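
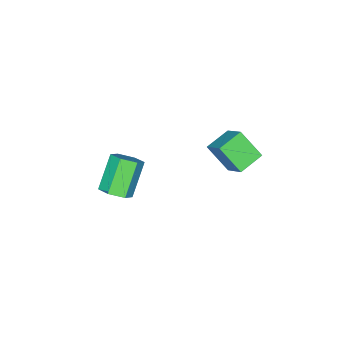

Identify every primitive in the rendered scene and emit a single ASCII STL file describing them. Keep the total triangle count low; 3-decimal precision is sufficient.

solid 
facet normal -0.954 0.131 0.269
outer loop
vertex 0.634 2.803 4.082
vertex 1.085 3.92 5.135
vertex 0.467 3.957 2.929
endloop
endfacet
facet normal -0.282 -0.698 -0.658
outer loop
vertex 1.755 3.78 2.565
vertex 0.634 2.803 4.082
vertex 0.467 3.957 2.929
endloop
endfacet
facet normal -0.954 0.131 0.269
outer loop
vertex 0.467 3.957 2.929
vertex 1.085 3.92 5.135
vertex 0.918 5.074 3.982
endloop
endfacet
facet normal -0.102 0.704 -0.703
outer loop
vertex 0.918 5.074 3.982
vertex 1.755 3.78 2.565
vertex 0.467 3.957 2.929
endloop
endfacet
facet normal 0.102 -0.704 0.703
outer loop
vertex 0.634 2.803 4.082
vertex 2.373 3.743 4.771
vertex 1.085 3.92 5.135
endloop
endfacet
facet normal -0.282 -0.698 -0.658
outer loop
vertex 1.922 2.626 3.718
vertex 0.634 2.803 4.082
vertex 1.755 3.78 2.565
endloop
endfacet
facet normal 0.102 -0.704 0.703
outer loop
vertex 1.922 2.626 3.718
vertex 2.373 3.743 4.771
vertex 0.634 2.803 4.082
endloop
endfacet
facet normal 0.282 0.698 0.658
outer loop
vertex 1.085 3.92 5.135
vertex 2.373 3.743 4.771
vertex 0.918 5.074 3.982
endloop
endfacet
facet normal -0.102 0.704 -0.703
outer loop
vertex 2.206 4.897 3.618
vertex 1.755 3.78 2.565
vertex 0.918 5.074 3.982
endloop
endfacet
facet normal 0.282 0.698 0.658
outer loop
vertex 0.918 5.074 3.982
vertex 2.373 3.743 4.771
vertex 2.206 4.897 3.618
endloop
endfacet
facet normal 0.954 -0.131 -0.269
outer loop
vertex 2.206 4.897 3.618
vertex 1.922 2.626 3.718
vertex 1.755 3.78 2.565
endloop
endfacet
facet normal 0.954 -0.131 -0.269
outer loop
vertex 2.373 3.743 4.771
vertex 1.922 2.626 3.718
vertex 2.206 4.897 3.618
endloop
endfacet
facet normal 0.642 0.182 -0.745
outer loop
vertex 4.111 -2.31 -1.518
vertex 3.631 -1.642 -1.768
vertex 4.262 -1.527 -1.196
endloop
endfacet
facet normal 0.747 -0.371 0.552
outer loop
vertex 4.111 -2.31 -1.518
vertex 4.262 -1.527 -1.196
vertex 2.79 -2.686 0.018
endloop
endfacet
facet normal 0.747 -0.371 0.552
outer loop
vertex 2.79 -2.686 0.018
vertex 4.262 -1.527 -1.196
vertex 2.941 -1.903 0.34
endloop
endfacet
facet normal -0.641 -0.183 0.745
outer loop
vertex 2.79 -2.686 0.018
vertex 2.941 -1.903 0.34
vertex 2.309 -2.018 -0.232
endloop
endfacet
facet normal 0.642 0.182 -0.745
outer loop
vertex 4.262 -1.527 -1.196
vertex 3.631 -1.642 -1.768
vertex 3.782 -0.859 -1.446
endloop
endfacet
facet normal 0.526 0.603 0.600
outer loop
vertex 4.262 -1.527 -1.196
vertex 3.782 -0.859 -1.446
vertex 2.941 -1.903 0.34
endloop
endfacet
facet normal 0.526 0.603 0.600
outer loop
vertex 2.941 -1.903 0.34
vertex 3.782 -0.859 -1.446
vertex 2.461 -1.235 0.089
endloop
endfacet
facet normal -0.642 -0.181 0.745
outer loop
vertex 2.941 -1.903 0.34
vertex 2.461 -1.235 0.089
vertex 2.309 -2.018 -0.232
endloop
endfacet
facet normal 0.641 0.183 -0.745
outer loop
vertex 3.782 -0.859 -1.446
vertex 3.631 -1.642 -1.768
vertex 3.15 -0.974 -2.018
endloop
endfacet
facet normal -0.221 0.974 0.048
outer loop
vertex 3.782 -0.859 -1.446
vertex 3.15 -0.974 -2.018
vertex 2.461 -1.235 0.089
endloop
endfacet
facet normal -0.221 0.974 0.048
outer loop
vertex 2.461 -1.235 0.089
vertex 3.15 -0.974 -2.018
vertex 1.829 -1.35 -0.482
endloop
endfacet
facet normal -0.641 -0.181 0.746
outer loop
vertex 2.461 -1.235 0.089
vertex 1.829 -1.35 -0.482
vertex 2.309 -2.018 -0.232
endloop
endfacet
facet normal 0.641 0.183 -0.745
outer loop
vertex 3.15 -0.974 -2.018
vertex 3.631 -1.642 -1.768
vertex 2.999 -1.757 -2.34
endloop
endfacet
facet normal -0.747 0.371 -0.552
outer loop
vertex 3.15 -0.974 -2.018
vertex 2.999 -1.757 -2.34
vertex 1.829 -1.35 -0.482
endloop
endfacet
facet normal -0.747 0.371 -0.552
outer loop
vertex 1.829 -1.35 -0.482
vertex 2.999 -1.757 -2.34
vertex 1.678 -2.133 -0.804
endloop
endfacet
facet normal -0.642 -0.182 0.745
outer loop
vertex 1.829 -1.35 -0.482
vertex 1.678 -2.133 -0.804
vertex 2.309 -2.018 -0.232
endloop
endfacet
facet normal 0.642 0.181 -0.745
outer loop
vertex 2.999 -1.757 -2.34
vertex 3.631 -1.642 -1.768
vertex 3.479 -2.425 -2.089
endloop
endfacet
facet normal -0.526 -0.603 -0.600
outer loop
vertex 2.999 -1.757 -2.34
vertex 3.479 -2.425 -2.089
vertex 1.678 -2.133 -0.804
endloop
endfacet
facet normal -0.526 -0.603 -0.600
outer loop
vertex 1.678 -2.133 -0.804
vertex 3.479 -2.425 -2.089
vertex 2.158 -2.801 -0.554
endloop
endfacet
facet normal -0.642 -0.182 0.745
outer loop
vertex 1.678 -2.133 -0.804
vertex 2.158 -2.801 -0.554
vertex 2.309 -2.018 -0.232
endloop
endfacet
facet normal 0.641 0.181 -0.746
outer loop
vertex 3.479 -2.425 -2.089
vertex 3.631 -1.642 -1.768
vertex 4.111 -2.31 -1.518
endloop
endfacet
facet normal 0.221 -0.974 -0.048
outer loop
vertex 3.479 -2.425 -2.089
vertex 4.111 -2.31 -1.518
vertex 2.158 -2.801 -0.554
endloop
endfacet
facet normal 0.221 -0.974 -0.048
outer loop
vertex 2.158 -2.801 -0.554
vertex 4.111 -2.31 -1.518
vertex 2.79 -2.686 0.018
endloop
endfacet
facet normal -0.641 -0.183 0.745
outer loop
vertex 2.158 -2.801 -0.554
vertex 2.79 -2.686 0.018
vertex 2.309 -2.018 -0.232
endloop
endfacet

endsolid


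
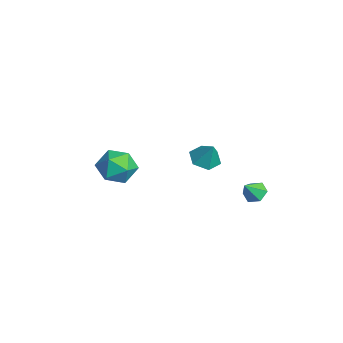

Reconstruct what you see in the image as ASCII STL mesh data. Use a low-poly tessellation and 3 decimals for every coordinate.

solid 
facet normal -0.435 -0.204 -0.877
outer loop
vertex -3.194 1.005 0.742
vertex -3.622 1.702 0.792
vertex -2.887 1.698 0.428
endloop
endfacet
facet normal 0.927 -0.329 0.180
outer loop
vertex -3.194 1.005 0.742
vertex -2.887 1.698 0.428
vertex -3.078 1.958 1.888
endloop
endfacet
facet normal -0.435 -0.204 -0.877
outer loop
vertex -2.887 1.698 0.428
vertex -3.622 1.702 0.792
vertex -3.315 2.395 0.478
endloop
endfacet
facet normal 0.853 0.522 0.019
outer loop
vertex -2.887 1.698 0.428
vertex -3.315 2.395 0.478
vertex -3.078 1.958 1.888
endloop
endfacet
facet normal -0.436 -0.204 -0.877
outer loop
vertex -3.315 2.395 0.478
vertex -3.622 1.702 0.792
vertex -4.05 2.4 0.842
endloop
endfacet
facet normal 0.141 0.952 0.271
outer loop
vertex -3.315 2.395 0.478
vertex -4.05 2.4 0.842
vertex -3.078 1.958 1.888
endloop
endfacet
facet normal -0.436 -0.204 -0.877
outer loop
vertex -4.05 2.4 0.842
vertex -3.622 1.702 0.792
vertex -4.357 1.707 1.156
endloop
endfacet
facet normal -0.497 0.531 0.686
outer loop
vertex -4.05 2.4 0.842
vertex -4.357 1.707 1.156
vertex -3.078 1.958 1.888
endloop
endfacet
facet normal -0.436 -0.204 -0.877
outer loop
vertex -4.357 1.707 1.156
vertex -3.622 1.702 0.792
vertex -3.929 1.009 1.106
endloop
endfacet
facet normal -0.423 -0.320 0.848
outer loop
vertex -4.357 1.707 1.156
vertex -3.929 1.009 1.106
vertex -3.078 1.958 1.888
endloop
endfacet
facet normal -0.435 -0.204 -0.877
outer loop
vertex -3.929 1.009 1.106
vertex -3.622 1.702 0.792
vertex -3.194 1.005 0.742
endloop
endfacet
facet normal 0.290 -0.750 0.594
outer loop
vertex -3.929 1.009 1.106
vertex -3.194 1.005 0.742
vertex -3.078 1.958 1.888
endloop
endfacet
facet normal -0.870 0.309 -0.383
outer loop
vertex -2.074 -2.464 1.375
vertex -2.576 -3.221 1.905
vertex -2.435 -2.277 2.345
endloop
endfacet
facet normal -0.413 0.853 -0.318
outer loop
vertex -2.074 -2.464 1.375
vertex -2.435 -2.277 2.345
vertex -1.486 -1.924 2.06
endloop
endfacet
facet normal 0.173 0.696 -0.697
outer loop
vertex -2.074 -2.464 1.375
vertex -1.486 -1.924 2.06
vertex -1.041 -2.651 1.444
endloop
endfacet
facet normal 0.076 0.055 -0.996
outer loop
vertex -2.074 -2.464 1.375
vertex -1.041 -2.651 1.444
vertex -1.715 -3.452 1.348
endloop
endfacet
facet normal -0.568 -0.185 -0.802
outer loop
vertex -2.074 -2.464 1.375
vertex -1.715 -3.452 1.348
vertex -2.576 -3.221 1.905
endloop
endfacet
facet normal -0.225 0.902 0.369
outer loop
vertex -1.486 -1.924 2.06
vertex -2.435 -2.277 2.345
vertex -1.625 -2.348 3.012
endloop
endfacet
facet normal -0.965 0.022 0.263
outer loop
vertex -2.435 -2.277 2.345
vertex -2.576 -3.221 1.905
vertex -2.299 -3.149 2.916
endloop
endfacet
facet normal -0.476 -0.775 -0.415
outer loop
vertex -2.576 -3.221 1.905
vertex -1.715 -3.452 1.348
vertex -1.854 -3.876 2.3
endloop
endfacet
facet normal 0.565 -0.388 -0.728
outer loop
vertex -1.715 -3.452 1.348
vertex -1.041 -2.651 1.444
vertex -0.905 -3.523 2.015
endloop
endfacet
facet normal 0.721 0.648 -0.244
outer loop
vertex -1.041 -2.651 1.444
vertex -1.486 -1.924 2.06
vertex -0.764 -2.579 2.455
endloop
endfacet
facet normal -0.076 -0.055 0.996
outer loop
vertex -1.266 -3.336 2.985
vertex -1.625 -2.348 3.012
vertex -2.299 -3.149 2.916
endloop
endfacet
facet normal -0.173 -0.696 0.697
outer loop
vertex -1.266 -3.336 2.985
vertex -2.299 -3.149 2.916
vertex -1.854 -3.876 2.3
endloop
endfacet
facet normal 0.413 -0.853 0.318
outer loop
vertex -1.266 -3.336 2.985
vertex -1.854 -3.876 2.3
vertex -0.905 -3.523 2.015
endloop
endfacet
facet normal 0.870 -0.309 0.383
outer loop
vertex -1.266 -3.336 2.985
vertex -0.905 -3.523 2.015
vertex -0.764 -2.579 2.455
endloop
endfacet
facet normal 0.568 0.185 0.802
outer loop
vertex -1.266 -3.336 2.985
vertex -0.764 -2.579 2.455
vertex -1.625 -2.348 3.012
endloop
endfacet
facet normal -0.565 0.388 0.728
outer loop
vertex -2.299 -3.149 2.916
vertex -1.625 -2.348 3.012
vertex -2.435 -2.277 2.345
endloop
endfacet
facet normal -0.721 -0.648 0.244
outer loop
vertex -1.854 -3.876 2.3
vertex -2.299 -3.149 2.916
vertex -2.576 -3.221 1.905
endloop
endfacet
facet normal 0.225 -0.902 -0.369
outer loop
vertex -0.905 -3.523 2.015
vertex -1.854 -3.876 2.3
vertex -1.715 -3.452 1.348
endloop
endfacet
facet normal 0.965 -0.022 -0.263
outer loop
vertex -0.764 -2.579 2.455
vertex -0.905 -3.523 2.015
vertex -1.041 -2.651 1.444
endloop
endfacet
facet normal 0.476 0.775 0.415
outer loop
vertex -1.625 -2.348 3.012
vertex -0.764 -2.579 2.455
vertex -1.486 -1.924 2.06
endloop
endfacet
facet normal -0.326 0.578 -0.748
outer loop
vertex -0.101 3.435 -0.106
vertex -0.704 3.349 0.09
vertex -0.36 3.838 0.318
endloop
endfacet
facet normal 0.908 0.194 0.370
outer loop
vertex -0.101 3.435 -0.106
vertex -0.36 3.838 0.318
vertex -0.356 2.731 0.89
endloop
endfacet
facet normal -0.324 0.577 -0.750
outer loop
vertex -0.36 3.838 0.318
vertex -0.704 3.349 0.09
vertex -0.963 3.753 0.513
endloop
endfacet
facet normal 0.217 0.449 0.867
outer loop
vertex -0.36 3.838 0.318
vertex -0.963 3.753 0.513
vertex -0.356 2.731 0.89
endloop
endfacet
facet normal -0.324 0.577 -0.750
outer loop
vertex -0.963 3.753 0.513
vertex -0.704 3.349 0.09
vertex -1.307 3.264 0.285
endloop
endfacet
facet normal -0.541 -0.011 0.841
outer loop
vertex -0.963 3.753 0.513
vertex -1.307 3.264 0.285
vertex -0.356 2.731 0.89
endloop
endfacet
facet normal -0.324 0.578 -0.749
outer loop
vertex -1.307 3.264 0.285
vertex -0.704 3.349 0.09
vertex -1.048 2.86 -0.139
endloop
endfacet
facet normal -0.610 -0.726 0.319
outer loop
vertex -1.307 3.264 0.285
vertex -1.048 2.86 -0.139
vertex -0.356 2.731 0.89
endloop
endfacet
facet normal -0.324 0.579 -0.748
outer loop
vertex -1.048 2.86 -0.139
vertex -0.704 3.349 0.09
vertex -0.445 2.946 -0.334
endloop
endfacet
facet normal 0.082 -0.981 -0.178
outer loop
vertex -1.048 2.86 -0.139
vertex -0.445 2.946 -0.334
vertex -0.356 2.731 0.89
endloop
endfacet
facet normal -0.326 0.578 -0.748
outer loop
vertex -0.445 2.946 -0.334
vertex -0.704 3.349 0.09
vertex -0.101 3.435 -0.106
endloop
endfacet
facet normal 0.840 -0.520 -0.152
outer loop
vertex -0.445 2.946 -0.334
vertex -0.101 3.435 -0.106
vertex -0.356 2.731 0.89
endloop
endfacet

endsolid


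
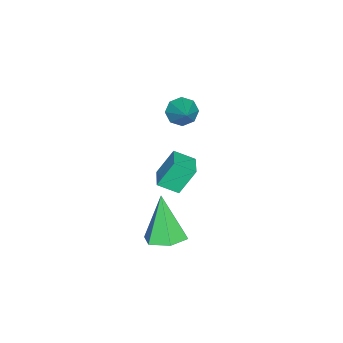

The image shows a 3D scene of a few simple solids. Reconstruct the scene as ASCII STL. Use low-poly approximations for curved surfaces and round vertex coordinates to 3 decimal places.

solid 
facet normal 0.361 0.248 -0.899
outer loop
vertex 2.314 0.671 -3.246
vertex 1.521 1.091 -3.449
vertex 2.201 1.562 -3.046
endloop
endfacet
facet normal 0.737 -0.058 0.673
outer loop
vertex 2.314 0.671 -3.246
vertex 2.201 1.562 -3.046
vertex 0.759 0.569 -1.551
endloop
endfacet
facet normal 0.361 0.248 -0.899
outer loop
vertex 2.201 1.562 -3.046
vertex 1.521 1.091 -3.449
vertex 1.408 1.982 -3.249
endloop
endfacet
facet normal 0.205 0.712 0.671
outer loop
vertex 2.201 1.562 -3.046
vertex 1.408 1.982 -3.249
vertex 0.759 0.569 -1.551
endloop
endfacet
facet normal 0.360 0.248 -0.899
outer loop
vertex 1.408 1.982 -3.249
vertex 1.521 1.091 -3.449
vertex 0.728 1.511 -3.651
endloop
endfacet
facet normal -0.659 0.682 0.316
outer loop
vertex 1.408 1.982 -3.249
vertex 0.728 1.511 -3.651
vertex 0.759 0.569 -1.551
endloop
endfacet
facet normal 0.360 0.247 -0.900
outer loop
vertex 0.728 1.511 -3.651
vertex 1.521 1.091 -3.449
vertex 0.84 0.62 -3.851
endloop
endfacet
facet normal -0.993 -0.116 -0.038
outer loop
vertex 0.728 1.511 -3.651
vertex 0.84 0.62 -3.851
vertex 0.759 0.569 -1.551
endloop
endfacet
facet normal 0.360 0.248 -0.900
outer loop
vertex 0.84 0.62 -3.851
vertex 1.521 1.091 -3.449
vertex 1.634 0.2 -3.649
endloop
endfacet
facet normal -0.460 -0.887 -0.036
outer loop
vertex 0.84 0.62 -3.851
vertex 1.634 0.2 -3.649
vertex 0.759 0.569 -1.551
endloop
endfacet
facet normal 0.361 0.248 -0.899
outer loop
vertex 1.634 0.2 -3.649
vertex 1.521 1.091 -3.449
vertex 2.314 0.671 -3.246
endloop
endfacet
facet normal 0.404 -0.857 0.319
outer loop
vertex 1.634 0.2 -3.649
vertex 2.314 0.671 -3.246
vertex 0.759 0.569 -1.551
endloop
endfacet
facet normal -0.681 -0.424 -0.597
outer loop
vertex -3.519 -0.236 -1.325
vertex -3.906 -0.414 -0.757
vertex -3.878 0.149 -1.189
endloop
endfacet
facet normal 0.572 0.690 -0.444
outer loop
vertex -3.519 -0.236 -1.325
vertex -3.878 0.149 -1.189
vertex -2.934 0.194 0.097
endloop
endfacet
facet normal -0.680 -0.425 -0.597
outer loop
vertex -3.878 0.149 -1.189
vertex -3.906 -0.414 -0.757
vertex -4.254 0.204 -0.8
endloop
endfacet
facet normal 0.062 0.995 -0.080
outer loop
vertex -3.878 0.149 -1.189
vertex -4.254 0.204 -0.8
vertex -2.934 0.194 0.097
endloop
endfacet
facet normal -0.680 -0.425 -0.597
outer loop
vertex -4.254 0.204 -0.8
vertex -3.906 -0.414 -0.757
vertex -4.426 -0.103 -0.386
endloop
endfacet
facet normal -0.317 0.820 0.476
outer loop
vertex -4.254 0.204 -0.8
vertex -4.426 -0.103 -0.386
vertex -2.934 0.194 0.097
endloop
endfacet
facet normal -0.680 -0.424 -0.598
outer loop
vertex -4.426 -0.103 -0.386
vertex -3.906 -0.414 -0.757
vertex -4.294 -0.592 -0.189
endloop
endfacet
facet normal -0.345 0.269 0.899
outer loop
vertex -4.426 -0.103 -0.386
vertex -4.294 -0.592 -0.189
vertex -2.934 0.194 0.097
endloop
endfacet
facet normal -0.680 -0.425 -0.598
outer loop
vertex -4.294 -0.592 -0.189
vertex -3.906 -0.414 -0.757
vertex -3.934 -0.976 -0.325
endloop
endfacet
facet normal -0.003 -0.337 0.942
outer loop
vertex -4.294 -0.592 -0.189
vertex -3.934 -0.976 -0.325
vertex -2.934 0.194 0.097
endloop
endfacet
facet normal -0.681 -0.425 -0.597
outer loop
vertex -3.934 -0.976 -0.325
vertex -3.906 -0.414 -0.757
vertex -3.559 -1.031 -0.714
endloop
endfacet
facet normal 0.506 -0.641 0.578
outer loop
vertex -3.934 -0.976 -0.325
vertex -3.559 -1.031 -0.714
vertex -2.934 0.194 0.097
endloop
endfacet
facet normal -0.681 -0.425 -0.597
outer loop
vertex -3.559 -1.031 -0.714
vertex -3.906 -0.414 -0.757
vertex -3.387 -0.725 -1.128
endloop
endfacet
facet normal 0.884 -0.466 0.023
outer loop
vertex -3.559 -1.031 -0.714
vertex -3.387 -0.725 -1.128
vertex -2.934 0.194 0.097
endloop
endfacet
facet normal -0.681 -0.424 -0.597
outer loop
vertex -3.387 -0.725 -1.128
vertex -3.906 -0.414 -0.757
vertex -3.519 -0.236 -1.325
endloop
endfacet
facet normal 0.912 0.085 -0.401
outer loop
vertex -3.387 -0.725 -1.128
vertex -3.519 -0.236 -1.325
vertex -2.934 0.194 0.097
endloop
endfacet
facet normal -0.334 0.390 0.858
outer loop
vertex -0.043 0.78 0.747
vertex 0.825 1.154 0.915
vertex -0.306 1.605 0.269
endloop
endfacet
facet normal -0.904 -0.390 -0.175
outer loop
vertex 0.155 1.066 -0.915
vertex -0.043 0.78 0.747
vertex -0.306 1.605 0.269
endloop
endfacet
facet normal -0.334 0.390 0.858
outer loop
vertex -0.306 1.605 0.269
vertex 0.825 1.154 0.915
vertex 0.562 1.979 0.437
endloop
endfacet
facet normal -0.266 0.834 -0.483
outer loop
vertex 0.562 1.979 0.437
vertex 0.155 1.066 -0.915
vertex -0.306 1.605 0.269
endloop
endfacet
facet normal 0.266 -0.834 0.483
outer loop
vertex -0.043 0.78 0.747
vertex 1.286 0.615 -0.269
vertex 0.825 1.154 0.915
endloop
endfacet
facet normal -0.904 -0.390 -0.175
outer loop
vertex 0.418 0.241 -0.437
vertex -0.043 0.78 0.747
vertex 0.155 1.066 -0.915
endloop
endfacet
facet normal 0.266 -0.834 0.483
outer loop
vertex 0.418 0.241 -0.437
vertex 1.286 0.615 -0.269
vertex -0.043 0.78 0.747
endloop
endfacet
facet normal 0.904 0.390 0.175
outer loop
vertex 0.825 1.154 0.915
vertex 1.286 0.615 -0.269
vertex 0.562 1.979 0.437
endloop
endfacet
facet normal -0.266 0.834 -0.483
outer loop
vertex 1.023 1.44 -0.747
vertex 0.155 1.066 -0.915
vertex 0.562 1.979 0.437
endloop
endfacet
facet normal 0.904 0.390 0.175
outer loop
vertex 0.562 1.979 0.437
vertex 1.286 0.615 -0.269
vertex 1.023 1.44 -0.747
endloop
endfacet
facet normal 0.334 -0.390 -0.858
outer loop
vertex 1.023 1.44 -0.747
vertex 0.418 0.241 -0.437
vertex 0.155 1.066 -0.915
endloop
endfacet
facet normal 0.334 -0.390 -0.858
outer loop
vertex 1.286 0.615 -0.269
vertex 0.418 0.241 -0.437
vertex 1.023 1.44 -0.747
endloop
endfacet

endsolid


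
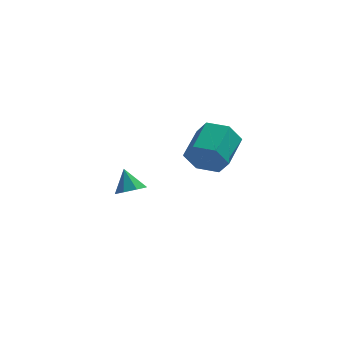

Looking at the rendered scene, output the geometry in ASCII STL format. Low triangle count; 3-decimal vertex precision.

solid 
facet normal 0.269 -0.488 -0.831
outer loop
vertex -1.984 1.297 -4.024
vertex -2.56 1.436 -4.292
vertex -1.979 1.727 -4.275
endloop
endfacet
facet normal 0.700 0.354 0.621
outer loop
vertex -1.984 1.297 -4.024
vertex -1.979 1.727 -4.275
vertex -2.84 1.944 -3.428
endloop
endfacet
facet normal 0.269 -0.489 -0.830
outer loop
vertex -1.979 1.727 -4.275
vertex -2.56 1.436 -4.292
vertex -2.314 1.986 -4.536
endloop
endfacet
facet normal 0.462 0.851 0.251
outer loop
vertex -1.979 1.727 -4.275
vertex -2.314 1.986 -4.536
vertex -2.84 1.944 -3.428
endloop
endfacet
facet normal 0.269 -0.488 -0.830
outer loop
vertex -2.314 1.986 -4.536
vertex -2.56 1.436 -4.292
vertex -2.793 1.923 -4.654
endloop
endfacet
facet normal -0.125 0.992 -0.022
outer loop
vertex -2.314 1.986 -4.536
vertex -2.793 1.923 -4.654
vertex -2.84 1.944 -3.428
endloop
endfacet
facet normal 0.269 -0.488 -0.830
outer loop
vertex -2.793 1.923 -4.654
vertex -2.56 1.436 -4.292
vertex -3.136 1.574 -4.56
endloop
endfacet
facet normal -0.718 0.695 -0.039
outer loop
vertex -2.793 1.923 -4.654
vertex -3.136 1.574 -4.56
vertex -2.84 1.944 -3.428
endloop
endfacet
facet normal 0.268 -0.490 -0.829
outer loop
vertex -3.136 1.574 -4.56
vertex -2.56 1.436 -4.292
vertex -3.141 1.145 -4.308
endloop
endfacet
facet normal -0.969 0.134 0.209
outer loop
vertex -3.136 1.574 -4.56
vertex -3.141 1.145 -4.308
vertex -2.84 1.944 -3.428
endloop
endfacet
facet normal 0.268 -0.490 -0.830
outer loop
vertex -3.141 1.145 -4.308
vertex -2.56 1.436 -4.292
vertex -2.806 0.886 -4.047
endloop
endfacet
facet normal -0.731 -0.362 0.579
outer loop
vertex -3.141 1.145 -4.308
vertex -2.806 0.886 -4.047
vertex -2.84 1.944 -3.428
endloop
endfacet
facet normal 0.269 -0.490 -0.829
outer loop
vertex -2.806 0.886 -4.047
vertex -2.56 1.436 -4.292
vertex -2.327 0.949 -3.929
endloop
endfacet
facet normal -0.144 -0.503 0.852
outer loop
vertex -2.806 0.886 -4.047
vertex -2.327 0.949 -3.929
vertex -2.84 1.944 -3.428
endloop
endfacet
facet normal 0.268 -0.490 -0.829
outer loop
vertex -2.327 0.949 -3.929
vertex -2.56 1.436 -4.292
vertex -1.984 1.297 -4.024
endloop
endfacet
facet normal 0.450 -0.206 0.869
outer loop
vertex -2.327 0.949 -3.929
vertex -1.984 1.297 -4.024
vertex -2.84 1.944 -3.428
endloop
endfacet
facet normal -0.322 -0.878 -0.353
outer loop
vertex 0.546 -3.565 0.777
vertex 0.212 -3.179 0.121
vertex 0.995 -3.453 0.088
endloop
endfacet
facet normal 0.777 -0.458 0.432
outer loop
vertex 0.546 -3.565 0.777
vertex 0.995 -3.453 0.088
vertex 1.001 -2.326 1.274
endloop
endfacet
facet normal 0.776 -0.459 0.432
outer loop
vertex 1.001 -2.326 1.274
vertex 0.995 -3.453 0.088
vertex 1.45 -2.215 0.585
endloop
endfacet
facet normal 0.323 0.878 0.352
outer loop
vertex 1.001 -2.326 1.274
vertex 1.45 -2.215 0.585
vertex 0.668 -1.941 0.619
endloop
endfacet
facet normal -0.322 -0.879 -0.353
outer loop
vertex 0.995 -3.453 0.088
vertex 0.212 -3.179 0.121
vertex 0.662 -3.068 -0.567
endloop
endfacet
facet normal 0.857 -0.113 -0.502
outer loop
vertex 0.995 -3.453 0.088
vertex 0.662 -3.068 -0.567
vertex 1.45 -2.215 0.585
endloop
endfacet
facet normal 0.857 -0.113 -0.502
outer loop
vertex 1.45 -2.215 0.585
vertex 0.662 -3.068 -0.567
vertex 1.117 -1.83 -0.07
endloop
endfacet
facet normal 0.323 0.878 0.352
outer loop
vertex 1.45 -2.215 0.585
vertex 1.117 -1.83 -0.07
vertex 0.668 -1.941 0.619
endloop
endfacet
facet normal -0.322 -0.879 -0.353
outer loop
vertex 0.662 -3.068 -0.567
vertex 0.212 -3.179 0.121
vertex -0.121 -2.794 -0.534
endloop
endfacet
facet normal 0.081 0.345 -0.935
outer loop
vertex 0.662 -3.068 -0.567
vertex -0.121 -2.794 -0.534
vertex 1.117 -1.83 -0.07
endloop
endfacet
facet normal 0.082 0.345 -0.935
outer loop
vertex 1.117 -1.83 -0.07
vertex -0.121 -2.794 -0.534
vertex 0.334 -1.555 -0.037
endloop
endfacet
facet normal 0.323 0.878 0.352
outer loop
vertex 1.117 -1.83 -0.07
vertex 0.334 -1.555 -0.037
vertex 0.668 -1.941 0.619
endloop
endfacet
facet normal -0.323 -0.878 -0.352
outer loop
vertex -0.121 -2.794 -0.534
vertex 0.212 -3.179 0.121
vertex -0.57 -2.905 0.155
endloop
endfacet
facet normal -0.777 0.459 -0.432
outer loop
vertex -0.121 -2.794 -0.534
vertex -0.57 -2.905 0.155
vertex 0.334 -1.555 -0.037
endloop
endfacet
facet normal -0.777 0.459 -0.432
outer loop
vertex 0.334 -1.555 -0.037
vertex -0.57 -2.905 0.155
vertex -0.115 -1.667 0.652
endloop
endfacet
facet normal 0.322 0.878 0.353
outer loop
vertex 0.334 -1.555 -0.037
vertex -0.115 -1.667 0.652
vertex 0.668 -1.941 0.619
endloop
endfacet
facet normal -0.323 -0.878 -0.352
outer loop
vertex -0.57 -2.905 0.155
vertex 0.212 -3.179 0.121
vertex -0.237 -3.29 0.81
endloop
endfacet
facet normal -0.857 0.113 0.502
outer loop
vertex -0.57 -2.905 0.155
vertex -0.237 -3.29 0.81
vertex -0.115 -1.667 0.652
endloop
endfacet
facet normal -0.857 0.113 0.502
outer loop
vertex -0.115 -1.667 0.652
vertex -0.237 -3.29 0.81
vertex 0.218 -2.052 1.307
endloop
endfacet
facet normal 0.322 0.879 0.353
outer loop
vertex -0.115 -1.667 0.652
vertex 0.218 -2.052 1.307
vertex 0.668 -1.941 0.619
endloop
endfacet
facet normal -0.323 -0.878 -0.352
outer loop
vertex -0.237 -3.29 0.81
vertex 0.212 -3.179 0.121
vertex 0.546 -3.565 0.777
endloop
endfacet
facet normal -0.082 -0.345 0.935
outer loop
vertex -0.237 -3.29 0.81
vertex 0.546 -3.565 0.777
vertex 0.218 -2.052 1.307
endloop
endfacet
facet normal -0.081 -0.345 0.935
outer loop
vertex 0.218 -2.052 1.307
vertex 0.546 -3.565 0.777
vertex 1.001 -2.326 1.274
endloop
endfacet
facet normal 0.322 0.879 0.353
outer loop
vertex 0.218 -2.052 1.307
vertex 1.001 -2.326 1.274
vertex 0.668 -1.941 0.619
endloop
endfacet

endsolid


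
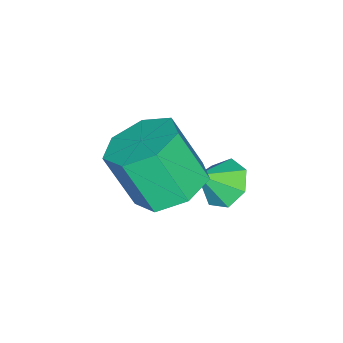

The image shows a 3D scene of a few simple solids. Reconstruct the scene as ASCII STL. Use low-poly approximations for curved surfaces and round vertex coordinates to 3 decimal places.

solid 
facet normal -0.566 0.439 -0.698
outer loop
vertex -0.26 -2.937 -2.401
vertex -0.755 -2.752 -1.883
vertex -0.168 -2.368 -2.118
endloop
endfacet
facet normal 0.989 -0.110 -0.100
outer loop
vertex -0.26 -2.937 -2.401
vertex -0.168 -2.368 -2.118
vertex -0.165 -3.208 -1.157
endloop
endfacet
facet normal -0.566 0.439 -0.698
outer loop
vertex -0.168 -2.368 -2.118
vertex -0.755 -2.752 -1.883
vertex -0.518 -2.088 -1.658
endloop
endfacet
facet normal 0.826 0.426 0.369
outer loop
vertex -0.168 -2.368 -2.118
vertex -0.518 -2.088 -1.658
vertex -0.165 -3.208 -1.157
endloop
endfacet
facet normal -0.568 0.439 -0.697
outer loop
vertex -0.518 -2.088 -1.658
vertex -0.755 -2.752 -1.883
vertex -1.046 -2.309 -1.367
endloop
endfacet
facet normal 0.271 0.463 0.844
outer loop
vertex -0.518 -2.088 -1.658
vertex -1.046 -2.309 -1.367
vertex -0.165 -3.208 -1.157
endloop
endfacet
facet normal -0.568 0.439 -0.697
outer loop
vertex -1.046 -2.309 -1.367
vertex -0.755 -2.752 -1.883
vertex -1.355 -2.863 -1.464
endloop
endfacet
facet normal -0.257 -0.026 0.966
outer loop
vertex -1.046 -2.309 -1.367
vertex -1.355 -2.863 -1.464
vertex -0.165 -3.208 -1.157
endloop
endfacet
facet normal -0.568 0.439 -0.697
outer loop
vertex -1.355 -2.863 -1.464
vertex -0.755 -2.752 -1.883
vertex -1.212 -3.334 -1.877
endloop
endfacet
facet normal -0.362 -0.674 0.644
outer loop
vertex -1.355 -2.863 -1.464
vertex -1.212 -3.334 -1.877
vertex -0.165 -3.208 -1.157
endloop
endfacet
facet normal -0.567 0.438 -0.697
outer loop
vertex -1.212 -3.334 -1.877
vertex -0.755 -2.752 -1.883
vertex -0.725 -3.367 -2.294
endloop
endfacet
facet normal 0.036 -0.992 0.121
outer loop
vertex -1.212 -3.334 -1.877
vertex -0.725 -3.367 -2.294
vertex -0.165 -3.208 -1.157
endloop
endfacet
facet normal -0.566 0.439 -0.698
outer loop
vertex -0.725 -3.367 -2.294
vertex -0.755 -2.752 -1.883
vertex -0.26 -2.937 -2.401
endloop
endfacet
facet normal 0.637 -0.741 -0.210
outer loop
vertex -0.725 -3.367 -2.294
vertex -0.26 -2.937 -2.401
vertex -0.165 -3.208 -1.157
endloop
endfacet
facet normal -0.026 0.482 -0.876
outer loop
vertex 1.73 -2.508 0.051
vertex 1.138 -3.233 -0.33
vertex 0.867 -2.384 0.145
endloop
endfacet
facet normal 0.176 0.865 0.471
outer loop
vertex 1.73 -2.508 0.051
vertex 0.867 -2.384 0.145
vertex 1.774 -3.323 1.531
endloop
endfacet
facet normal 0.176 0.865 0.470
outer loop
vertex 1.774 -3.323 1.531
vertex 0.867 -2.384 0.145
vertex 0.911 -3.198 1.625
endloop
endfacet
facet normal 0.026 -0.482 0.876
outer loop
vertex 1.774 -3.323 1.531
vertex 0.911 -3.198 1.625
vertex 1.182 -4.047 1.15
endloop
endfacet
facet normal -0.025 0.482 -0.876
outer loop
vertex 0.867 -2.384 0.145
vertex 1.138 -3.233 -0.33
vertex 0.209 -2.898 -0.119
endloop
endfacet
facet normal -0.659 0.650 0.377
outer loop
vertex 0.867 -2.384 0.145
vertex 0.209 -2.898 -0.119
vertex 0.911 -3.198 1.625
endloop
endfacet
facet normal -0.660 0.650 0.377
outer loop
vertex 0.911 -3.198 1.625
vertex 0.209 -2.898 -0.119
vertex 0.253 -3.713 1.362
endloop
endfacet
facet normal 0.027 -0.482 0.876
outer loop
vertex 0.911 -3.198 1.625
vertex 0.253 -3.713 1.362
vertex 1.182 -4.047 1.15
endloop
endfacet
facet normal -0.025 0.482 -0.876
outer loop
vertex 0.209 -2.898 -0.119
vertex 1.138 -3.233 -0.33
vertex 0.25 -3.665 -0.542
endloop
endfacet
facet normal -0.999 -0.054 0.000
outer loop
vertex 0.209 -2.898 -0.119
vertex 0.25 -3.665 -0.542
vertex 0.253 -3.713 1.362
endloop
endfacet
facet normal -0.999 -0.054 0.000
outer loop
vertex 0.253 -3.713 1.362
vertex 0.25 -3.665 -0.542
vertex 0.294 -4.479 0.938
endloop
endfacet
facet normal 0.026 -0.483 0.875
outer loop
vertex 0.253 -3.713 1.362
vertex 0.294 -4.479 0.938
vertex 1.182 -4.047 1.15
endloop
endfacet
facet normal -0.025 0.482 -0.876
outer loop
vertex 0.25 -3.665 -0.542
vertex 1.138 -3.233 -0.33
vertex 0.96 -4.106 -0.805
endloop
endfacet
facet normal -0.585 -0.718 -0.377
outer loop
vertex 0.25 -3.665 -0.542
vertex 0.96 -4.106 -0.805
vertex 0.294 -4.479 0.938
endloop
endfacet
facet normal -0.586 -0.717 -0.377
outer loop
vertex 0.294 -4.479 0.938
vertex 0.96 -4.106 -0.805
vertex 1.004 -4.921 0.675
endloop
endfacet
facet normal 0.025 -0.481 0.876
outer loop
vertex 0.294 -4.479 0.938
vertex 1.004 -4.921 0.675
vertex 1.182 -4.047 1.15
endloop
endfacet
facet normal -0.026 0.482 -0.876
outer loop
vertex 0.96 -4.106 -0.805
vertex 1.138 -3.233 -0.33
vertex 1.804 -3.889 -0.711
endloop
endfacet
facet normal 0.269 -0.840 -0.471
outer loop
vertex 0.96 -4.106 -0.805
vertex 1.804 -3.889 -0.711
vertex 1.004 -4.921 0.675
endloop
endfacet
facet normal 0.269 -0.840 -0.471
outer loop
vertex 1.004 -4.921 0.675
vertex 1.804 -3.889 -0.711
vertex 1.848 -4.704 0.769
endloop
endfacet
facet normal 0.026 -0.481 0.876
outer loop
vertex 1.004 -4.921 0.675
vertex 1.848 -4.704 0.769
vertex 1.182 -4.047 1.15
endloop
endfacet
facet normal -0.026 0.482 -0.876
outer loop
vertex 1.804 -3.889 -0.711
vertex 1.138 -3.233 -0.33
vertex 2.147 -3.178 -0.33
endloop
endfacet
facet normal 0.920 -0.331 -0.210
outer loop
vertex 1.804 -3.889 -0.711
vertex 2.147 -3.178 -0.33
vertex 1.848 -4.704 0.769
endloop
endfacet
facet normal 0.920 -0.331 -0.209
outer loop
vertex 1.848 -4.704 0.769
vertex 2.147 -3.178 -0.33
vertex 2.19 -3.993 1.15
endloop
endfacet
facet normal 0.026 -0.482 0.876
outer loop
vertex 1.848 -4.704 0.769
vertex 2.19 -3.993 1.15
vertex 1.182 -4.047 1.15
endloop
endfacet
facet normal -0.026 0.482 -0.876
outer loop
vertex 2.147 -3.178 -0.33
vertex 1.138 -3.233 -0.33
vertex 1.73 -2.508 0.051
endloop
endfacet
facet normal 0.879 0.428 0.210
outer loop
vertex 2.147 -3.178 -0.33
vertex 1.73 -2.508 0.051
vertex 2.19 -3.993 1.15
endloop
endfacet
facet normal 0.880 0.427 0.209
outer loop
vertex 2.19 -3.993 1.15
vertex 1.73 -2.508 0.051
vertex 1.774 -3.323 1.531
endloop
endfacet
facet normal 0.026 -0.482 0.876
outer loop
vertex 2.19 -3.993 1.15
vertex 1.774 -3.323 1.531
vertex 1.182 -4.047 1.15
endloop
endfacet

endsolid


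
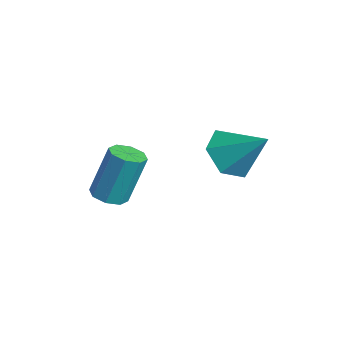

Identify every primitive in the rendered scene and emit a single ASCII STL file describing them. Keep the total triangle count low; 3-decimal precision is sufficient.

solid 
facet normal -0.599 -0.475 -0.645
outer loop
vertex 0.262 0.399 0.587
vertex -0.324 0.158 1.308
vertex -0.462 0.98 0.831
endloop
endfacet
facet normal 0.510 0.784 -0.353
outer loop
vertex 0.262 0.399 0.587
vertex -0.462 0.98 0.831
vertex 0.664 0.942 2.372
endloop
endfacet
facet normal -0.598 -0.475 -0.646
outer loop
vertex -0.462 0.98 0.831
vertex -0.324 0.158 1.308
vertex -1.048 0.738 1.552
endloop
endfacet
facet normal -0.195 0.967 0.166
outer loop
vertex -0.462 0.98 0.831
vertex -1.048 0.738 1.552
vertex 0.664 0.942 2.372
endloop
endfacet
facet normal -0.598 -0.475 -0.645
outer loop
vertex -1.048 0.738 1.552
vertex -0.324 0.158 1.308
vertex -0.909 -0.084 2.029
endloop
endfacet
facet normal -0.435 0.396 0.809
outer loop
vertex -1.048 0.738 1.552
vertex -0.909 -0.084 2.029
vertex 0.664 0.942 2.372
endloop
endfacet
facet normal -0.599 -0.475 -0.645
outer loop
vertex -0.909 -0.084 2.029
vertex -0.324 0.158 1.308
vertex -0.185 -0.664 1.784
endloop
endfacet
facet normal 0.030 -0.357 0.933
outer loop
vertex -0.909 -0.084 2.029
vertex -0.185 -0.664 1.784
vertex 0.664 0.942 2.372
endloop
endfacet
facet normal -0.598 -0.475 -0.646
outer loop
vertex -0.185 -0.664 1.784
vertex -0.324 0.158 1.308
vertex 0.401 -0.422 1.063
endloop
endfacet
facet normal 0.733 -0.539 0.415
outer loop
vertex -0.185 -0.664 1.784
vertex 0.401 -0.422 1.063
vertex 0.664 0.942 2.372
endloop
endfacet
facet normal -0.598 -0.475 -0.645
outer loop
vertex 0.401 -0.422 1.063
vertex -0.324 0.158 1.308
vertex 0.262 0.399 0.587
endloop
endfacet
facet normal 0.973 0.032 -0.229
outer loop
vertex 0.401 -0.422 1.063
vertex 0.262 0.399 0.587
vertex 0.664 0.942 2.372
endloop
endfacet
facet normal -0.010 -0.340 -0.940
outer loop
vertex -0.456 -3.222 -0.227
vertex -1.04 -3.388 -0.161
vertex -0.753 -2.882 -0.347
endloop
endfacet
facet normal 0.772 0.595 -0.224
outer loop
vertex -0.456 -3.222 -0.227
vertex -0.753 -2.882 -0.347
vertex -0.437 -2.607 1.475
endloop
endfacet
facet normal 0.772 0.595 -0.224
outer loop
vertex -0.437 -2.607 1.475
vertex -0.753 -2.882 -0.347
vertex -0.734 -2.267 1.355
endloop
endfacet
facet normal 0.010 0.341 0.940
outer loop
vertex -0.437 -2.607 1.475
vertex -0.734 -2.267 1.355
vertex -1.02 -2.772 1.541
endloop
endfacet
facet normal -0.010 -0.340 -0.940
outer loop
vertex -0.753 -2.882 -0.347
vertex -1.04 -3.388 -0.161
vertex -1.218 -2.838 -0.358
endloop
endfacet
facet normal 0.097 0.936 -0.339
outer loop
vertex -0.753 -2.882 -0.347
vertex -1.218 -2.838 -0.358
vertex -0.734 -2.267 1.355
endloop
endfacet
facet normal 0.096 0.936 -0.339
outer loop
vertex -0.734 -2.267 1.355
vertex -1.218 -2.838 -0.358
vertex -1.198 -2.223 1.345
endloop
endfacet
facet normal 0.012 0.340 0.940
outer loop
vertex -0.734 -2.267 1.355
vertex -1.198 -2.223 1.345
vertex -1.02 -2.772 1.541
endloop
endfacet
facet normal -0.011 -0.340 -0.940
outer loop
vertex -1.218 -2.838 -0.358
vertex -1.04 -3.388 -0.161
vertex -1.578 -3.116 -0.253
endloop
endfacet
facet normal -0.636 0.728 -0.255
outer loop
vertex -1.218 -2.838 -0.358
vertex -1.578 -3.116 -0.253
vertex -1.198 -2.223 1.345
endloop
endfacet
facet normal -0.635 0.729 -0.256
outer loop
vertex -1.198 -2.223 1.345
vertex -1.578 -3.116 -0.253
vertex -1.559 -2.501 1.449
endloop
endfacet
facet normal 0.010 0.339 0.941
outer loop
vertex -1.198 -2.223 1.345
vertex -1.559 -2.501 1.449
vertex -1.02 -2.772 1.541
endloop
endfacet
facet normal -0.011 -0.339 -0.941
outer loop
vertex -1.578 -3.116 -0.253
vertex -1.04 -3.388 -0.161
vertex -1.623 -3.553 -0.095
endloop
endfacet
facet normal -0.995 0.094 -0.023
outer loop
vertex -1.578 -3.116 -0.253
vertex -1.623 -3.553 -0.095
vertex -1.559 -2.501 1.449
endloop
endfacet
facet normal -0.995 0.094 -0.023
outer loop
vertex -1.559 -2.501 1.449
vertex -1.623 -3.553 -0.095
vertex -1.604 -2.938 1.607
endloop
endfacet
facet normal 0.010 0.339 0.941
outer loop
vertex -1.559 -2.501 1.449
vertex -1.604 -2.938 1.607
vertex -1.02 -2.772 1.541
endloop
endfacet
facet normal -0.010 -0.341 -0.940
outer loop
vertex -1.623 -3.553 -0.095
vertex -1.04 -3.388 -0.161
vertex -1.326 -3.893 0.025
endloop
endfacet
facet normal -0.772 -0.595 0.224
outer loop
vertex -1.623 -3.553 -0.095
vertex -1.326 -3.893 0.025
vertex -1.604 -2.938 1.607
endloop
endfacet
facet normal -0.772 -0.595 0.224
outer loop
vertex -1.604 -2.938 1.607
vertex -1.326 -3.893 0.025
vertex -1.307 -3.278 1.727
endloop
endfacet
facet normal 0.010 0.340 0.940
outer loop
vertex -1.604 -2.938 1.607
vertex -1.307 -3.278 1.727
vertex -1.02 -2.772 1.541
endloop
endfacet
facet normal -0.012 -0.340 -0.940
outer loop
vertex -1.326 -3.893 0.025
vertex -1.04 -3.388 -0.161
vertex -0.862 -3.937 0.035
endloop
endfacet
facet normal -0.096 -0.936 0.339
outer loop
vertex -1.326 -3.893 0.025
vertex -0.862 -3.937 0.035
vertex -1.307 -3.278 1.727
endloop
endfacet
facet normal -0.097 -0.936 0.339
outer loop
vertex -1.307 -3.278 1.727
vertex -0.862 -3.937 0.035
vertex -0.842 -3.322 1.738
endloop
endfacet
facet normal 0.010 0.340 0.940
outer loop
vertex -1.307 -3.278 1.727
vertex -0.842 -3.322 1.738
vertex -1.02 -2.772 1.541
endloop
endfacet
facet normal -0.010 -0.339 -0.941
outer loop
vertex -0.862 -3.937 0.035
vertex -1.04 -3.388 -0.161
vertex -0.501 -3.659 -0.069
endloop
endfacet
facet normal 0.635 -0.729 0.256
outer loop
vertex -0.862 -3.937 0.035
vertex -0.501 -3.659 -0.069
vertex -0.842 -3.322 1.738
endloop
endfacet
facet normal 0.636 -0.728 0.256
outer loop
vertex -0.842 -3.322 1.738
vertex -0.501 -3.659 -0.069
vertex -0.482 -3.044 1.633
endloop
endfacet
facet normal 0.011 0.340 0.940
outer loop
vertex -0.842 -3.322 1.738
vertex -0.482 -3.044 1.633
vertex -1.02 -2.772 1.541
endloop
endfacet
facet normal -0.010 -0.339 -0.941
outer loop
vertex -0.501 -3.659 -0.069
vertex -1.04 -3.388 -0.161
vertex -0.456 -3.222 -0.227
endloop
endfacet
facet normal 0.995 -0.094 0.023
outer loop
vertex -0.501 -3.659 -0.069
vertex -0.456 -3.222 -0.227
vertex -0.482 -3.044 1.633
endloop
endfacet
facet normal 0.995 -0.094 0.023
outer loop
vertex -0.482 -3.044 1.633
vertex -0.456 -3.222 -0.227
vertex -0.437 -2.607 1.475
endloop
endfacet
facet normal 0.011 0.339 0.941
outer loop
vertex -0.482 -3.044 1.633
vertex -0.437 -2.607 1.475
vertex -1.02 -2.772 1.541
endloop
endfacet

endsolid


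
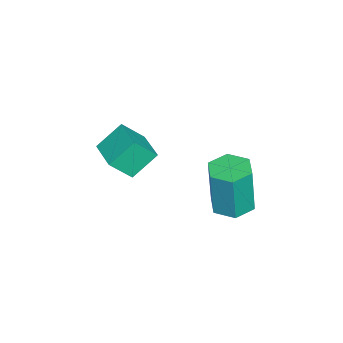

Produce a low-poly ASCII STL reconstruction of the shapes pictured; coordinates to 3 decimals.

solid 
facet normal -0.808 -0.582 -0.095
outer loop
vertex 1.716 -2.264 1.019
vertex 1.35 -1.622 0.204
vertex 2.285 -2.927 0.24
endloop
endfacet
facet normal 0.333 -0.584 0.740
outer loop
vertex 3.27 -2.218 0.356
vertex 1.716 -2.264 1.019
vertex 2.285 -2.927 0.24
endloop
endfacet
facet normal -0.808 -0.582 -0.094
outer loop
vertex 2.285 -2.927 0.24
vertex 1.35 -1.622 0.204
vertex 1.918 -2.285 -0.574
endloop
endfacet
facet normal 0.486 -0.566 -0.666
outer loop
vertex 1.918 -2.285 -0.574
vertex 3.27 -2.218 0.356
vertex 2.285 -2.927 0.24
endloop
endfacet
facet normal -0.486 0.567 0.665
outer loop
vertex 1.716 -2.264 1.019
vertex 2.335 -0.913 0.32
vertex 1.35 -1.622 0.204
endloop
endfacet
facet normal 0.333 -0.584 0.741
outer loop
vertex 2.702 -1.555 1.134
vertex 1.716 -2.264 1.019
vertex 3.27 -2.218 0.356
endloop
endfacet
facet normal -0.485 0.567 0.666
outer loop
vertex 2.702 -1.555 1.134
vertex 2.335 -0.913 0.32
vertex 1.716 -2.264 1.019
endloop
endfacet
facet normal -0.333 0.584 -0.741
outer loop
vertex 1.35 -1.622 0.204
vertex 2.335 -0.913 0.32
vertex 1.918 -2.285 -0.574
endloop
endfacet
facet normal 0.486 -0.567 -0.665
outer loop
vertex 2.904 -1.576 -0.459
vertex 3.27 -2.218 0.356
vertex 1.918 -2.285 -0.574
endloop
endfacet
facet normal -0.333 0.584 -0.740
outer loop
vertex 1.918 -2.285 -0.574
vertex 2.335 -0.913 0.32
vertex 2.904 -1.576 -0.459
endloop
endfacet
facet normal 0.808 0.581 0.095
outer loop
vertex 2.904 -1.576 -0.459
vertex 2.702 -1.555 1.134
vertex 3.27 -2.218 0.356
endloop
endfacet
facet normal 0.808 0.582 0.095
outer loop
vertex 2.335 -0.913 0.32
vertex 2.702 -1.555 1.134
vertex 2.904 -1.576 -0.459
endloop
endfacet
facet normal -0.051 0.049 -0.998
outer loop
vertex 3.148 1.091 -1.36
vertex 2.582 1.565 -1.308
vertex 3.276 1.82 -1.331
endloop
endfacet
facet normal 0.984 -0.170 -0.059
outer loop
vertex 3.148 1.091 -1.36
vertex 3.276 1.82 -1.331
vertex 3.244 1.001 0.495
endloop
endfacet
facet normal 0.983 -0.172 -0.060
outer loop
vertex 3.244 1.001 0.495
vertex 3.276 1.82 -1.331
vertex 3.373 1.729 0.524
endloop
endfacet
facet normal 0.052 -0.049 0.997
outer loop
vertex 3.244 1.001 0.495
vertex 3.373 1.729 0.524
vertex 2.678 1.475 0.548
endloop
endfacet
facet normal -0.051 0.049 -0.998
outer loop
vertex 3.276 1.82 -1.331
vertex 2.582 1.565 -1.308
vertex 2.71 2.293 -1.279
endloop
endfacet
facet normal 0.641 0.767 0.004
outer loop
vertex 3.276 1.82 -1.331
vertex 2.71 2.293 -1.279
vertex 3.373 1.729 0.524
endloop
endfacet
facet normal 0.642 0.766 0.004
outer loop
vertex 3.373 1.729 0.524
vertex 2.71 2.293 -1.279
vertex 2.807 2.203 0.576
endloop
endfacet
facet normal 0.052 -0.048 0.998
outer loop
vertex 3.373 1.729 0.524
vertex 2.807 2.203 0.576
vertex 2.678 1.475 0.548
endloop
endfacet
facet normal -0.052 0.049 -0.997
outer loop
vertex 2.71 2.293 -1.279
vertex 2.582 1.565 -1.308
vertex 2.016 2.039 -1.255
endloop
endfacet
facet normal -0.341 0.938 0.063
outer loop
vertex 2.71 2.293 -1.279
vertex 2.016 2.039 -1.255
vertex 2.807 2.203 0.576
endloop
endfacet
facet normal -0.341 0.938 0.063
outer loop
vertex 2.807 2.203 0.576
vertex 2.016 2.039 -1.255
vertex 2.112 1.949 0.6
endloop
endfacet
facet normal 0.052 -0.048 0.998
outer loop
vertex 2.807 2.203 0.576
vertex 2.112 1.949 0.6
vertex 2.678 1.475 0.548
endloop
endfacet
facet normal -0.052 0.049 -0.997
outer loop
vertex 2.016 2.039 -1.255
vertex 2.582 1.565 -1.308
vertex 1.887 1.311 -1.284
endloop
endfacet
facet normal -0.983 0.172 0.059
outer loop
vertex 2.016 2.039 -1.255
vertex 1.887 1.311 -1.284
vertex 2.112 1.949 0.6
endloop
endfacet
facet normal -0.984 0.170 0.060
outer loop
vertex 2.112 1.949 0.6
vertex 1.887 1.311 -1.284
vertex 1.984 1.22 0.571
endloop
endfacet
facet normal 0.051 -0.049 0.998
outer loop
vertex 2.112 1.949 0.6
vertex 1.984 1.22 0.571
vertex 2.678 1.475 0.548
endloop
endfacet
facet normal -0.052 0.048 -0.998
outer loop
vertex 1.887 1.311 -1.284
vertex 2.582 1.565 -1.308
vertex 2.453 0.837 -1.336
endloop
endfacet
facet normal -0.642 -0.766 -0.004
outer loop
vertex 1.887 1.311 -1.284
vertex 2.453 0.837 -1.336
vertex 1.984 1.22 0.571
endloop
endfacet
facet normal -0.641 -0.767 -0.004
outer loop
vertex 1.984 1.22 0.571
vertex 2.453 0.837 -1.336
vertex 2.55 0.747 0.519
endloop
endfacet
facet normal 0.051 -0.049 0.998
outer loop
vertex 1.984 1.22 0.571
vertex 2.55 0.747 0.519
vertex 2.678 1.475 0.548
endloop
endfacet
facet normal -0.052 0.048 -0.998
outer loop
vertex 2.453 0.837 -1.336
vertex 2.582 1.565 -1.308
vertex 3.148 1.091 -1.36
endloop
endfacet
facet normal 0.341 -0.938 -0.063
outer loop
vertex 2.453 0.837 -1.336
vertex 3.148 1.091 -1.36
vertex 2.55 0.747 0.519
endloop
endfacet
facet normal 0.341 -0.938 -0.063
outer loop
vertex 2.55 0.747 0.519
vertex 3.148 1.091 -1.36
vertex 3.244 1.001 0.495
endloop
endfacet
facet normal 0.052 -0.049 0.997
outer loop
vertex 2.55 0.747 0.519
vertex 3.244 1.001 0.495
vertex 2.678 1.475 0.548
endloop
endfacet

endsolid


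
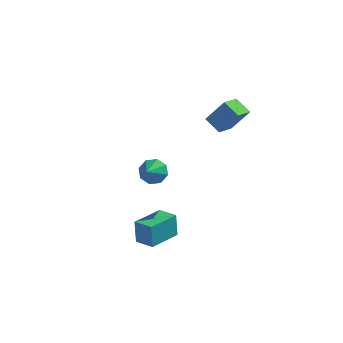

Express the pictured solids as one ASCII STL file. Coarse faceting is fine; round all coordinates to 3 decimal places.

solid 
facet normal -0.567 -0.114 -0.816
outer loop
vertex 1.44 2.555 2.87
vertex 0.444 2.999 3.501
vertex 1.756 3.828 2.473
endloop
endfacet
facet normal 0.791 -0.352 -0.500
outer loop
vertex 2.816 4.041 3.999
vertex 1.44 2.555 2.87
vertex 1.756 3.828 2.473
endloop
endfacet
facet normal -0.567 -0.114 -0.816
outer loop
vertex 1.756 3.828 2.473
vertex 0.444 2.999 3.501
vertex 0.759 4.272 3.104
endloop
endfacet
facet normal 0.230 0.929 -0.290
outer loop
vertex 0.759 4.272 3.104
vertex 2.816 4.041 3.999
vertex 1.756 3.828 2.473
endloop
endfacet
facet normal -0.231 -0.929 0.290
outer loop
vertex 1.44 2.555 2.87
vertex 1.504 3.212 5.027
vertex 0.444 2.999 3.501
endloop
endfacet
facet normal 0.791 -0.352 -0.501
outer loop
vertex 2.501 2.768 4.396
vertex 1.44 2.555 2.87
vertex 2.816 4.041 3.999
endloop
endfacet
facet normal -0.230 -0.929 0.290
outer loop
vertex 2.501 2.768 4.396
vertex 1.504 3.212 5.027
vertex 1.44 2.555 2.87
endloop
endfacet
facet normal -0.791 0.352 0.500
outer loop
vertex 0.444 2.999 3.501
vertex 1.504 3.212 5.027
vertex 0.759 4.272 3.104
endloop
endfacet
facet normal 0.230 0.929 -0.290
outer loop
vertex 1.82 4.485 4.63
vertex 2.816 4.041 3.999
vertex 0.759 4.272 3.104
endloop
endfacet
facet normal -0.791 0.352 0.501
outer loop
vertex 0.759 4.272 3.104
vertex 1.504 3.212 5.027
vertex 1.82 4.485 4.63
endloop
endfacet
facet normal 0.567 0.114 0.816
outer loop
vertex 1.82 4.485 4.63
vertex 2.501 2.768 4.396
vertex 2.816 4.041 3.999
endloop
endfacet
facet normal 0.567 0.114 0.816
outer loop
vertex 1.504 3.212 5.027
vertex 2.501 2.768 4.396
vertex 1.82 4.485 4.63
endloop
endfacet
facet normal 0.009 0.842 -0.539
outer loop
vertex -2.385 4.359 -3.013
vertex -3.344 4.397 -2.97
vertex -2.626 4.735 -2.429
endloop
endfacet
facet normal 0.775 -0.336 0.536
outer loop
vertex -2.385 4.359 -3.013
vertex -2.626 4.735 -2.429
vertex -3.356 3.303 -2.27
endloop
endfacet
facet normal 0.011 0.842 -0.540
outer loop
vertex -2.626 4.735 -2.429
vertex -3.344 4.397 -2.97
vertex -3.287 4.914 -2.163
endloop
endfacet
facet normal 0.354 -0.077 0.932
outer loop
vertex -2.626 4.735 -2.429
vertex -3.287 4.914 -2.163
vertex -3.356 3.303 -2.27
endloop
endfacet
facet normal 0.010 0.842 -0.540
outer loop
vertex -3.287 4.914 -2.163
vertex -3.344 4.397 -2.97
vertex -3.981 4.79 -2.369
endloop
endfacet
facet normal -0.276 -0.052 0.960
outer loop
vertex -3.287 4.914 -2.163
vertex -3.981 4.79 -2.369
vertex -3.356 3.303 -2.27
endloop
endfacet
facet normal 0.011 0.842 -0.539
outer loop
vertex -3.981 4.79 -2.369
vertex -3.344 4.397 -2.97
vertex -4.302 4.436 -2.928
endloop
endfacet
facet normal -0.749 -0.274 0.604
outer loop
vertex -3.981 4.79 -2.369
vertex -4.302 4.436 -2.928
vertex -3.356 3.303 -2.27
endloop
endfacet
facet normal 0.011 0.842 -0.539
outer loop
vertex -4.302 4.436 -2.928
vertex -3.344 4.397 -2.97
vertex -4.061 4.06 -3.511
endloop
endfacet
facet normal -0.786 -0.614 0.072
outer loop
vertex -4.302 4.436 -2.928
vertex -4.061 4.06 -3.511
vertex -3.356 3.303 -2.27
endloop
endfacet
facet normal 0.011 0.842 -0.539
outer loop
vertex -4.061 4.06 -3.511
vertex -3.344 4.397 -2.97
vertex -3.4 3.881 -3.778
endloop
endfacet
facet normal -0.367 -0.872 -0.324
outer loop
vertex -4.061 4.06 -3.511
vertex -3.4 3.881 -3.778
vertex -3.356 3.303 -2.27
endloop
endfacet
facet normal 0.010 0.842 -0.539
outer loop
vertex -3.4 3.881 -3.778
vertex -3.344 4.397 -2.97
vertex -2.706 4.005 -3.571
endloop
endfacet
facet normal 0.265 -0.898 -0.352
outer loop
vertex -3.4 3.881 -3.778
vertex -2.706 4.005 -3.571
vertex -3.356 3.303 -2.27
endloop
endfacet
facet normal 0.009 0.842 -0.539
outer loop
vertex -2.706 4.005 -3.571
vertex -3.344 4.397 -2.97
vertex -2.385 4.359 -3.013
endloop
endfacet
facet normal 0.738 -0.675 0.004
outer loop
vertex -2.706 4.005 -3.571
vertex -2.385 4.359 -3.013
vertex -3.356 3.303 -2.27
endloop
endfacet
facet normal -0.926 0.353 -0.136
outer loop
vertex -2.193 -1.695 -2.973
vertex -1.408 0.3 -3.141
vertex -2.037 -1.888 -4.534
endloop
endfacet
facet normal -0.365 -0.928 0.078
outer loop
vertex -0.852 -2.34 -4.359
vertex -2.193 -1.695 -2.973
vertex -2.037 -1.888 -4.534
endloop
endfacet
facet normal -0.926 0.353 -0.136
outer loop
vertex -2.037 -1.888 -4.534
vertex -1.408 0.3 -3.141
vertex -1.252 0.106 -4.702
endloop
endfacet
facet normal 0.099 -0.122 -0.988
outer loop
vertex -1.252 0.106 -4.702
vertex -0.852 -2.34 -4.359
vertex -2.037 -1.888 -4.534
endloop
endfacet
facet normal -0.099 0.122 0.988
outer loop
vertex -2.193 -1.695 -2.973
vertex -0.223 -0.152 -2.966
vertex -1.408 0.3 -3.141
endloop
endfacet
facet normal -0.365 -0.928 0.079
outer loop
vertex -1.008 -2.146 -2.798
vertex -2.193 -1.695 -2.973
vertex -0.852 -2.34 -4.359
endloop
endfacet
facet normal -0.099 0.122 0.988
outer loop
vertex -1.008 -2.146 -2.798
vertex -0.223 -0.152 -2.966
vertex -2.193 -1.695 -2.973
endloop
endfacet
facet normal 0.365 0.928 -0.079
outer loop
vertex -1.408 0.3 -3.141
vertex -0.223 -0.152 -2.966
vertex -1.252 0.106 -4.702
endloop
endfacet
facet normal 0.099 -0.122 -0.988
outer loop
vertex -0.067 -0.345 -4.527
vertex -0.852 -2.34 -4.359
vertex -1.252 0.106 -4.702
endloop
endfacet
facet normal 0.365 0.928 -0.078
outer loop
vertex -1.252 0.106 -4.702
vertex -0.223 -0.152 -2.966
vertex -0.067 -0.345 -4.527
endloop
endfacet
facet normal 0.926 -0.353 0.136
outer loop
vertex -0.067 -0.345 -4.527
vertex -1.008 -2.146 -2.798
vertex -0.852 -2.34 -4.359
endloop
endfacet
facet normal 0.926 -0.353 0.136
outer loop
vertex -0.223 -0.152 -2.966
vertex -1.008 -2.146 -2.798
vertex -0.067 -0.345 -4.527
endloop
endfacet

endsolid


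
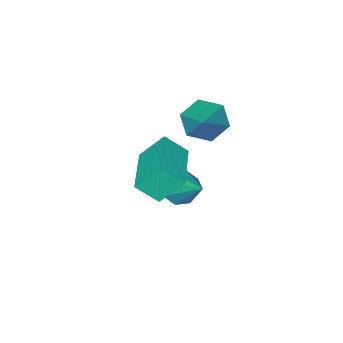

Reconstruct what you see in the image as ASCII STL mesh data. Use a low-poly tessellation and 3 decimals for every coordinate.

solid 
facet normal -0.687 -0.724 -0.067
outer loop
vertex -1.524 -1.442 -0.363
vertex -2.08 -0.85 -1.06
vertex -0.868 -1.974 -1.337
endloop
endfacet
facet normal 0.519 -0.553 0.652
outer loop
vertex 0.54 -0.49 -1.2
vertex -1.524 -1.442 -0.363
vertex -0.868 -1.974 -1.337
endloop
endfacet
facet normal -0.687 -0.724 -0.067
outer loop
vertex -0.868 -1.974 -1.337
vertex -2.08 -0.85 -1.06
vertex -1.423 -1.383 -2.035
endloop
endfacet
facet normal 0.509 -0.413 -0.755
outer loop
vertex -1.423 -1.383 -2.035
vertex 0.54 -0.49 -1.2
vertex -0.868 -1.974 -1.337
endloop
endfacet
facet normal -0.508 0.413 0.756
outer loop
vertex -1.524 -1.442 -0.363
vertex -0.672 0.634 -0.923
vertex -2.08 -0.85 -1.06
endloop
endfacet
facet normal 0.519 -0.553 0.652
outer loop
vertex -0.117 0.043 -0.225
vertex -1.524 -1.442 -0.363
vertex 0.54 -0.49 -1.2
endloop
endfacet
facet normal -0.510 0.413 0.755
outer loop
vertex -0.117 0.043 -0.225
vertex -0.672 0.634 -0.923
vertex -1.524 -1.442 -0.363
endloop
endfacet
facet normal -0.519 0.553 -0.652
outer loop
vertex -2.08 -0.85 -1.06
vertex -0.672 0.634 -0.923
vertex -1.423 -1.383 -2.035
endloop
endfacet
facet normal 0.509 -0.412 -0.756
outer loop
vertex -0.016 0.102 -1.897
vertex 0.54 -0.49 -1.2
vertex -1.423 -1.383 -2.035
endloop
endfacet
facet normal -0.519 0.553 -0.652
outer loop
vertex -1.423 -1.383 -2.035
vertex -0.672 0.634 -0.923
vertex -0.016 0.102 -1.897
endloop
endfacet
facet normal 0.687 0.724 0.067
outer loop
vertex -0.016 0.102 -1.897
vertex -0.117 0.043 -0.225
vertex 0.54 -0.49 -1.2
endloop
endfacet
facet normal 0.687 0.724 0.067
outer loop
vertex -0.672 0.634 -0.923
vertex -0.117 0.043 -0.225
vertex -0.016 0.102 -1.897
endloop
endfacet
facet normal -0.174 -0.772 -0.611
outer loop
vertex -1.804 -1.224 -4.094
vertex -2.283 -1.496 -3.614
vertex -2.324 -1.038 -4.181
endloop
endfacet
facet normal 0.362 0.759 -0.541
outer loop
vertex -1.804 -1.224 -4.094
vertex -2.324 -1.038 -4.181
vertex -1.937 0.056 -2.386
endloop
endfacet
facet normal -0.172 -0.772 -0.612
outer loop
vertex -2.324 -1.038 -4.181
vertex -2.283 -1.496 -3.614
vertex -2.82 -1.121 -3.937
endloop
endfacet
facet normal -0.351 0.831 -0.431
outer loop
vertex -2.324 -1.038 -4.181
vertex -2.82 -1.121 -3.937
vertex -1.937 0.056 -2.386
endloop
endfacet
facet normal -0.171 -0.772 -0.612
outer loop
vertex -2.82 -1.121 -3.937
vertex -2.283 -1.496 -3.614
vertex -3.001 -1.424 -3.504
endloop
endfacet
facet normal -0.827 0.560 0.046
outer loop
vertex -2.82 -1.121 -3.937
vertex -3.001 -1.424 -3.504
vertex -1.937 0.056 -2.386
endloop
endfacet
facet normal -0.171 -0.773 -0.611
outer loop
vertex -3.001 -1.424 -3.504
vertex -2.283 -1.496 -3.614
vertex -2.761 -1.769 -3.135
endloop
endfacet
facet normal -0.786 0.105 0.609
outer loop
vertex -3.001 -1.424 -3.504
vertex -2.761 -1.769 -3.135
vertex -1.937 0.056 -2.386
endloop
endfacet
facet normal -0.172 -0.772 -0.612
outer loop
vertex -2.761 -1.769 -3.135
vertex -2.283 -1.496 -3.614
vertex -2.242 -1.954 -3.047
endloop
endfacet
facet normal -0.253 -0.267 0.930
outer loop
vertex -2.761 -1.769 -3.135
vertex -2.242 -1.954 -3.047
vertex -1.937 0.056 -2.386
endloop
endfacet
facet normal -0.173 -0.772 -0.611
outer loop
vertex -2.242 -1.954 -3.047
vertex -2.283 -1.496 -3.614
vertex -1.746 -1.871 -3.292
endloop
endfacet
facet normal 0.462 -0.340 0.820
outer loop
vertex -2.242 -1.954 -3.047
vertex -1.746 -1.871 -3.292
vertex -1.937 0.056 -2.386
endloop
endfacet
facet normal -0.173 -0.772 -0.611
outer loop
vertex -1.746 -1.871 -3.292
vertex -2.283 -1.496 -3.614
vertex -1.565 -1.569 -3.725
endloop
endfacet
facet normal 0.937 -0.069 0.344
outer loop
vertex -1.746 -1.871 -3.292
vertex -1.565 -1.569 -3.725
vertex -1.937 0.056 -2.386
endloop
endfacet
facet normal -0.173 -0.773 -0.611
outer loop
vertex -1.565 -1.569 -3.725
vertex -2.283 -1.496 -3.614
vertex -1.804 -1.224 -4.094
endloop
endfacet
facet normal 0.896 0.386 -0.219
outer loop
vertex -1.565 -1.569 -3.725
vertex -1.804 -1.224 -4.094
vertex -1.937 0.056 -2.386
endloop
endfacet
facet normal -0.556 -0.569 -0.606
outer loop
vertex -1.94 -0.786 -0.11
vertex -2.624 -0.655 0.394
vertex -2.461 -0.118 -0.259
endloop
endfacet
facet normal 0.746 0.479 -0.462
outer loop
vertex -1.94 -0.786 -0.11
vertex -2.461 -0.118 -0.259
vertex -1.696 0.295 1.406
endloop
endfacet
facet normal -0.556 -0.569 -0.606
outer loop
vertex -2.461 -0.118 -0.259
vertex -2.624 -0.655 0.394
vertex -3.145 0.013 0.245
endloop
endfacet
facet normal 0.006 0.970 -0.243
outer loop
vertex -2.461 -0.118 -0.259
vertex -3.145 0.013 0.245
vertex -1.696 0.295 1.406
endloop
endfacet
facet normal -0.555 -0.568 -0.607
outer loop
vertex -3.145 0.013 0.245
vertex -2.624 -0.655 0.394
vertex -3.309 -0.523 0.897
endloop
endfacet
facet normal -0.513 0.722 0.465
outer loop
vertex -3.145 0.013 0.245
vertex -3.309 -0.523 0.897
vertex -1.696 0.295 1.406
endloop
endfacet
facet normal -0.555 -0.569 -0.607
outer loop
vertex -3.309 -0.523 0.897
vertex -2.624 -0.655 0.394
vertex -2.787 -1.191 1.046
endloop
endfacet
facet normal -0.293 -0.016 0.956
outer loop
vertex -3.309 -0.523 0.897
vertex -2.787 -1.191 1.046
vertex -1.696 0.295 1.406
endloop
endfacet
facet normal -0.556 -0.569 -0.606
outer loop
vertex -2.787 -1.191 1.046
vertex -2.624 -0.655 0.394
vertex -2.103 -1.322 0.542
endloop
endfacet
facet normal 0.447 -0.507 0.738
outer loop
vertex -2.787 -1.191 1.046
vertex -2.103 -1.322 0.542
vertex -1.696 0.295 1.406
endloop
endfacet
facet normal -0.556 -0.569 -0.606
outer loop
vertex -2.103 -1.322 0.542
vertex -2.624 -0.655 0.394
vertex -1.94 -0.786 -0.11
endloop
endfacet
facet normal 0.966 -0.258 0.029
outer loop
vertex -2.103 -1.322 0.542
vertex -1.94 -0.786 -0.11
vertex -1.696 0.295 1.406
endloop
endfacet

endsolid


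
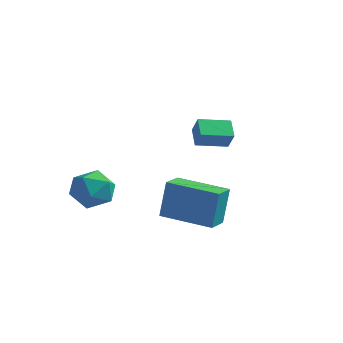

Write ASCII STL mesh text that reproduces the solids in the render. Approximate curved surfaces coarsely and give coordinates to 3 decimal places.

solid 
facet normal -0.987 -0.130 0.098
outer loop
vertex 0.315 -2.64 2.831
vertex 0.172 -1.66 2.691
vertex 0.186 -2.894 1.196
endloop
endfacet
facet normal 0.143 -0.980 0.141
outer loop
vertex 2.268 -2.62 0.989
vertex 0.315 -2.64 2.831
vertex 0.186 -2.894 1.196
endloop
endfacet
facet normal -0.987 -0.130 0.098
outer loop
vertex 0.186 -2.894 1.196
vertex 0.172 -1.66 2.691
vertex 0.043 -1.914 1.055
endloop
endfacet
facet normal -0.078 -0.153 -0.985
outer loop
vertex 0.043 -1.914 1.055
vertex 2.268 -2.62 0.989
vertex 0.186 -2.894 1.196
endloop
endfacet
facet normal 0.078 0.152 0.985
outer loop
vertex 0.315 -2.64 2.831
vertex 2.254 -1.386 2.484
vertex 0.172 -1.66 2.691
endloop
endfacet
facet normal 0.143 -0.980 0.141
outer loop
vertex 2.397 -2.366 2.625
vertex 0.315 -2.64 2.831
vertex 2.268 -2.62 0.989
endloop
endfacet
facet normal 0.077 0.153 0.985
outer loop
vertex 2.397 -2.366 2.625
vertex 2.254 -1.386 2.484
vertex 0.315 -2.64 2.831
endloop
endfacet
facet normal -0.143 0.980 -0.141
outer loop
vertex 0.172 -1.66 2.691
vertex 2.254 -1.386 2.484
vertex 0.043 -1.914 1.055
endloop
endfacet
facet normal -0.077 -0.152 -0.985
outer loop
vertex 2.125 -1.64 0.849
vertex 2.268 -2.62 0.989
vertex 0.043 -1.914 1.055
endloop
endfacet
facet normal -0.143 0.980 -0.141
outer loop
vertex 0.043 -1.914 1.055
vertex 2.254 -1.386 2.484
vertex 2.125 -1.64 0.849
endloop
endfacet
facet normal 0.987 0.130 -0.098
outer loop
vertex 2.125 -1.64 0.849
vertex 2.397 -2.366 2.625
vertex 2.268 -2.62 0.989
endloop
endfacet
facet normal 0.987 0.130 -0.098
outer loop
vertex 2.254 -1.386 2.484
vertex 2.397 -2.366 2.625
vertex 2.125 -1.64 0.849
endloop
endfacet
facet normal 0.285 -0.025 0.958
outer loop
vertex -2.902 -2.393 2.643
vertex -2.88 -3.381 2.611
vertex -2.071 -2.861 2.384
endloop
endfacet
facet normal 0.519 0.568 0.639
outer loop
vertex -2.902 -2.393 2.643
vertex -2.071 -2.861 2.384
vertex -2.355 -2.051 1.894
endloop
endfacet
facet normal -0.048 0.921 0.385
outer loop
vertex -2.902 -2.393 2.643
vertex -2.355 -2.051 1.894
vertex -3.341 -2.071 1.818
endloop
endfacet
facet normal -0.633 0.546 0.550
outer loop
vertex -2.902 -2.393 2.643
vertex -3.341 -2.071 1.818
vertex -3.665 -2.893 2.261
endloop
endfacet
facet normal -0.427 -0.039 0.903
outer loop
vertex -2.902 -2.393 2.643
vertex -3.665 -2.893 2.261
vertex -2.88 -3.381 2.611
endloop
endfacet
facet normal 0.923 0.375 0.084
outer loop
vertex -2.355 -2.051 1.894
vertex -2.071 -2.861 2.384
vertex -1.995 -2.827 1.399
endloop
endfacet
facet normal 0.545 -0.585 0.601
outer loop
vertex -2.071 -2.861 2.384
vertex -2.88 -3.381 2.611
vertex -2.319 -3.649 1.842
endloop
endfacet
facet normal -0.606 -0.608 0.512
outer loop
vertex -2.88 -3.381 2.611
vertex -3.665 -2.893 2.261
vertex -3.305 -3.669 1.766
endloop
endfacet
facet normal -0.939 0.337 -0.061
outer loop
vertex -3.665 -2.893 2.261
vertex -3.341 -2.071 1.818
vertex -3.589 -2.859 1.276
endloop
endfacet
facet normal 0.006 0.946 -0.325
outer loop
vertex -3.341 -2.071 1.818
vertex -2.355 -2.051 1.894
vertex -2.78 -2.339 1.049
endloop
endfacet
facet normal 0.633 -0.546 -0.550
outer loop
vertex -2.758 -3.327 1.017
vertex -1.995 -2.827 1.399
vertex -2.319 -3.649 1.842
endloop
endfacet
facet normal 0.048 -0.921 -0.385
outer loop
vertex -2.758 -3.327 1.017
vertex -2.319 -3.649 1.842
vertex -3.305 -3.669 1.766
endloop
endfacet
facet normal -0.519 -0.568 -0.639
outer loop
vertex -2.758 -3.327 1.017
vertex -3.305 -3.669 1.766
vertex -3.589 -2.859 1.276
endloop
endfacet
facet normal -0.285 0.025 -0.958
outer loop
vertex -2.758 -3.327 1.017
vertex -3.589 -2.859 1.276
vertex -2.78 -2.339 1.049
endloop
endfacet
facet normal 0.427 0.039 -0.903
outer loop
vertex -2.758 -3.327 1.017
vertex -2.78 -2.339 1.049
vertex -1.995 -2.827 1.399
endloop
endfacet
facet normal 0.939 -0.337 0.061
outer loop
vertex -2.319 -3.649 1.842
vertex -1.995 -2.827 1.399
vertex -2.071 -2.861 2.384
endloop
endfacet
facet normal -0.006 -0.946 0.325
outer loop
vertex -3.305 -3.669 1.766
vertex -2.319 -3.649 1.842
vertex -2.88 -3.381 2.611
endloop
endfacet
facet normal -0.923 -0.375 -0.084
outer loop
vertex -3.589 -2.859 1.276
vertex -3.305 -3.669 1.766
vertex -3.665 -2.893 2.261
endloop
endfacet
facet normal -0.545 0.585 -0.601
outer loop
vertex -2.78 -2.339 1.049
vertex -3.589 -2.859 1.276
vertex -3.341 -2.071 1.818
endloop
endfacet
facet normal 0.606 0.608 -0.512
outer loop
vertex -1.995 -2.827 1.399
vertex -2.78 -2.339 1.049
vertex -2.355 -2.051 1.894
endloop
endfacet
facet normal -0.546 0.633 0.549
outer loop
vertex -0.898 1.413 4.503
vertex 0.011 2.364 4.311
vertex -1.329 1.677 3.771
endloop
endfacet
facet normal -0.684 -0.715 0.145
outer loop
vertex -0.811 1.076 3.249
vertex -0.898 1.413 4.503
vertex -1.329 1.677 3.771
endloop
endfacet
facet normal -0.546 0.633 0.549
outer loop
vertex -1.329 1.677 3.771
vertex 0.011 2.364 4.311
vertex -0.42 2.628 3.579
endloop
endfacet
facet normal -0.485 0.297 -0.823
outer loop
vertex -0.42 2.628 3.579
vertex -0.811 1.076 3.249
vertex -1.329 1.677 3.771
endloop
endfacet
facet normal 0.485 -0.297 0.823
outer loop
vertex -0.898 1.413 4.503
vertex 0.529 1.763 3.789
vertex 0.011 2.364 4.311
endloop
endfacet
facet normal -0.684 -0.715 0.145
outer loop
vertex -0.38 0.812 3.981
vertex -0.898 1.413 4.503
vertex -0.811 1.076 3.249
endloop
endfacet
facet normal 0.485 -0.297 0.823
outer loop
vertex -0.38 0.812 3.981
vertex 0.529 1.763 3.789
vertex -0.898 1.413 4.503
endloop
endfacet
facet normal 0.684 0.715 -0.145
outer loop
vertex 0.011 2.364 4.311
vertex 0.529 1.763 3.789
vertex -0.42 2.628 3.579
endloop
endfacet
facet normal -0.485 0.297 -0.823
outer loop
vertex 0.098 2.027 3.057
vertex -0.811 1.076 3.249
vertex -0.42 2.628 3.579
endloop
endfacet
facet normal 0.684 0.715 -0.145
outer loop
vertex -0.42 2.628 3.579
vertex 0.529 1.763 3.789
vertex 0.098 2.027 3.057
endloop
endfacet
facet normal 0.546 -0.633 -0.549
outer loop
vertex 0.098 2.027 3.057
vertex -0.38 0.812 3.981
vertex -0.811 1.076 3.249
endloop
endfacet
facet normal 0.546 -0.633 -0.549
outer loop
vertex 0.529 1.763 3.789
vertex -0.38 0.812 3.981
vertex 0.098 2.027 3.057
endloop
endfacet

endsolid


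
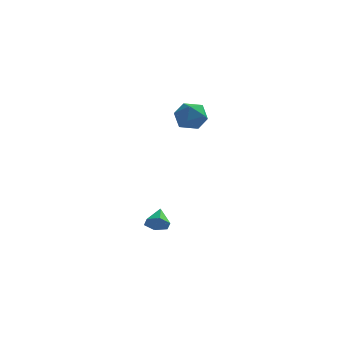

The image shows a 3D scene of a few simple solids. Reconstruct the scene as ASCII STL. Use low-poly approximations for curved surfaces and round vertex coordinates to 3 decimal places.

solid 
facet normal 0.022 -0.854 -0.519
outer loop
vertex 1.255 1.876 -2.448
vertex 1.071 2.18 -2.956
vertex 1.676 2.12 -2.832
endloop
endfacet
facet normal 0.650 0.069 0.757
outer loop
vertex 1.255 1.876 -2.448
vertex 1.676 2.12 -2.832
vertex 1.049 3.12 -2.384
endloop
endfacet
facet normal 0.022 -0.854 -0.519
outer loop
vertex 1.676 2.12 -2.832
vertex 1.071 2.18 -2.956
vertex 1.492 2.424 -3.34
endloop
endfacet
facet normal 0.849 0.528 0.009
outer loop
vertex 1.676 2.12 -2.832
vertex 1.492 2.424 -3.34
vertex 1.049 3.12 -2.384
endloop
endfacet
facet normal 0.022 -0.854 -0.519
outer loop
vertex 1.492 2.424 -3.34
vertex 1.071 2.18 -2.956
vertex 0.888 2.484 -3.464
endloop
endfacet
facet normal 0.189 0.833 -0.519
outer loop
vertex 1.492 2.424 -3.34
vertex 0.888 2.484 -3.464
vertex 1.049 3.12 -2.384
endloop
endfacet
facet normal 0.021 -0.855 -0.519
outer loop
vertex 0.888 2.484 -3.464
vertex 1.071 2.18 -2.956
vertex 0.467 2.24 -3.079
endloop
endfacet
facet normal -0.669 0.680 -0.301
outer loop
vertex 0.888 2.484 -3.464
vertex 0.467 2.24 -3.079
vertex 1.049 3.12 -2.384
endloop
endfacet
facet normal 0.021 -0.855 -0.519
outer loop
vertex 0.467 2.24 -3.079
vertex 1.071 2.18 -2.956
vertex 0.651 1.936 -2.571
endloop
endfacet
facet normal -0.867 0.221 0.446
outer loop
vertex 0.467 2.24 -3.079
vertex 0.651 1.936 -2.571
vertex 1.049 3.12 -2.384
endloop
endfacet
facet normal 0.021 -0.855 -0.519
outer loop
vertex 0.651 1.936 -2.571
vertex 1.071 2.18 -2.956
vertex 1.255 1.876 -2.448
endloop
endfacet
facet normal -0.207 -0.084 0.975
outer loop
vertex 0.651 1.936 -2.571
vertex 1.255 1.876 -2.448
vertex 1.049 3.12 -2.384
endloop
endfacet
facet normal 0.060 0.772 0.633
outer loop
vertex 2.393 4.329 3.318
vertex 1.971 3.872 3.915
vertex 2.832 3.838 3.875
endloop
endfacet
facet normal 0.617 0.764 0.187
outer loop
vertex 2.393 4.329 3.318
vertex 2.832 3.838 3.875
vertex 3.061 3.857 3.044
endloop
endfacet
facet normal 0.366 0.797 -0.480
outer loop
vertex 2.393 4.329 3.318
vertex 3.061 3.857 3.044
vertex 2.342 3.902 2.57
endloop
endfacet
facet normal -0.346 0.825 -0.447
outer loop
vertex 2.393 4.329 3.318
vertex 2.342 3.902 2.57
vertex 1.668 3.911 3.108
endloop
endfacet
facet normal -0.536 0.809 0.240
outer loop
vertex 2.393 4.329 3.318
vertex 1.668 3.911 3.108
vertex 1.971 3.872 3.915
endloop
endfacet
facet normal 0.954 0.141 0.266
outer loop
vertex 3.061 3.857 3.044
vertex 2.832 3.838 3.875
vertex 3.052 3.109 3.472
endloop
endfacet
facet normal 0.052 0.152 0.987
outer loop
vertex 2.832 3.838 3.875
vertex 1.971 3.872 3.915
vertex 2.378 3.118 4.01
endloop
endfacet
facet normal -0.911 0.213 0.352
outer loop
vertex 1.971 3.872 3.915
vertex 1.668 3.911 3.108
vertex 1.659 3.163 3.536
endloop
endfacet
facet normal -0.604 0.238 -0.761
outer loop
vertex 1.668 3.911 3.108
vertex 2.342 3.902 2.57
vertex 1.888 3.182 2.705
endloop
endfacet
facet normal 0.548 0.194 -0.814
outer loop
vertex 2.342 3.902 2.57
vertex 3.061 3.857 3.044
vertex 2.749 3.148 2.665
endloop
endfacet
facet normal 0.346 -0.825 0.447
outer loop
vertex 2.327 2.691 3.262
vertex 3.052 3.109 3.472
vertex 2.378 3.118 4.01
endloop
endfacet
facet normal -0.366 -0.797 0.480
outer loop
vertex 2.327 2.691 3.262
vertex 2.378 3.118 4.01
vertex 1.659 3.163 3.536
endloop
endfacet
facet normal -0.617 -0.764 -0.187
outer loop
vertex 2.327 2.691 3.262
vertex 1.659 3.163 3.536
vertex 1.888 3.182 2.705
endloop
endfacet
facet normal -0.060 -0.772 -0.633
outer loop
vertex 2.327 2.691 3.262
vertex 1.888 3.182 2.705
vertex 2.749 3.148 2.665
endloop
endfacet
facet normal 0.536 -0.809 -0.240
outer loop
vertex 2.327 2.691 3.262
vertex 2.749 3.148 2.665
vertex 3.052 3.109 3.472
endloop
endfacet
facet normal 0.604 -0.238 0.761
outer loop
vertex 2.378 3.118 4.01
vertex 3.052 3.109 3.472
vertex 2.832 3.838 3.875
endloop
endfacet
facet normal -0.548 -0.194 0.814
outer loop
vertex 1.659 3.163 3.536
vertex 2.378 3.118 4.01
vertex 1.971 3.872 3.915
endloop
endfacet
facet normal -0.954 -0.141 -0.266
outer loop
vertex 1.888 3.182 2.705
vertex 1.659 3.163 3.536
vertex 1.668 3.911 3.108
endloop
endfacet
facet normal -0.052 -0.152 -0.987
outer loop
vertex 2.749 3.148 2.665
vertex 1.888 3.182 2.705
vertex 2.342 3.902 2.57
endloop
endfacet
facet normal 0.911 -0.213 -0.352
outer loop
vertex 3.052 3.109 3.472
vertex 2.749 3.148 2.665
vertex 3.061 3.857 3.044
endloop
endfacet

endsolid


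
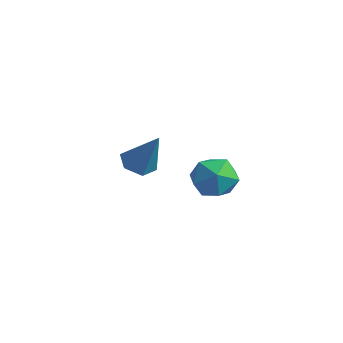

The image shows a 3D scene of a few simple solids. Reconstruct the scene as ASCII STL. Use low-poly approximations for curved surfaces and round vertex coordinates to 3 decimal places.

solid 
facet normal -0.499 -0.085 -0.862
outer loop
vertex -3.235 3.304 -5.151
vertex -3.912 3.7 -4.798
vertex -3.303 4.16 -5.196
endloop
endfacet
facet normal 0.979 0.068 -0.191
outer loop
vertex -3.235 3.304 -5.151
vertex -3.303 4.16 -5.196
vertex -2.848 3.88 -2.962
endloop
endfacet
facet normal -0.499 -0.085 -0.862
outer loop
vertex -3.303 4.16 -5.196
vertex -3.912 3.7 -4.798
vertex -3.98 4.557 -4.843
endloop
endfacet
facet normal 0.508 0.862 0.005
outer loop
vertex -3.303 4.16 -5.196
vertex -3.98 4.557 -4.843
vertex -2.848 3.88 -2.962
endloop
endfacet
facet normal -0.500 -0.085 -0.862
outer loop
vertex -3.98 4.557 -4.843
vertex -3.912 3.7 -4.798
vertex -4.588 4.097 -4.445
endloop
endfacet
facet normal -0.307 0.822 0.480
outer loop
vertex -3.98 4.557 -4.843
vertex -4.588 4.097 -4.445
vertex -2.848 3.88 -2.962
endloop
endfacet
facet normal -0.500 -0.084 -0.862
outer loop
vertex -4.588 4.097 -4.445
vertex -3.912 3.7 -4.798
vertex -4.52 3.241 -4.401
endloop
endfacet
facet normal -0.650 -0.013 0.760
outer loop
vertex -4.588 4.097 -4.445
vertex -4.52 3.241 -4.401
vertex -2.848 3.88 -2.962
endloop
endfacet
facet normal -0.500 -0.084 -0.862
outer loop
vertex -4.52 3.241 -4.401
vertex -3.912 3.7 -4.798
vertex -3.844 2.844 -4.754
endloop
endfacet
facet normal -0.178 -0.806 0.565
outer loop
vertex -4.52 3.241 -4.401
vertex -3.844 2.844 -4.754
vertex -2.848 3.88 -2.962
endloop
endfacet
facet normal -0.499 -0.084 -0.863
outer loop
vertex -3.844 2.844 -4.754
vertex -3.912 3.7 -4.798
vertex -3.235 3.304 -5.151
endloop
endfacet
facet normal 0.637 -0.766 0.089
outer loop
vertex -3.844 2.844 -4.754
vertex -3.235 3.304 -5.151
vertex -2.848 3.88 -2.962
endloop
endfacet
facet normal 0.165 -0.185 0.969
outer loop
vertex 1.34 3.531 -2.245
vertex 0.691 2.64 -2.304
vertex 1.772 2.549 -2.506
endloop
endfacet
facet normal 0.727 0.141 0.672
outer loop
vertex 1.34 3.531 -2.245
vertex 1.772 2.549 -2.506
vertex 2.096 3.455 -3.046
endloop
endfacet
facet normal 0.504 0.764 0.403
outer loop
vertex 1.34 3.531 -2.245
vertex 2.096 3.455 -3.046
vertex 1.215 4.106 -3.179
endloop
endfacet
facet normal -0.195 0.823 0.533
outer loop
vertex 1.34 3.531 -2.245
vertex 1.215 4.106 -3.179
vertex 0.346 3.603 -2.72
endloop
endfacet
facet normal -0.405 0.236 0.883
outer loop
vertex 1.34 3.531 -2.245
vertex 0.346 3.603 -2.72
vertex 0.691 2.64 -2.304
endloop
endfacet
facet normal 0.956 -0.263 0.132
outer loop
vertex 2.096 3.455 -3.046
vertex 1.772 2.549 -2.506
vertex 1.914 2.517 -3.6
endloop
endfacet
facet normal 0.048 -0.790 0.611
outer loop
vertex 1.772 2.549 -2.506
vertex 0.691 2.64 -2.304
vertex 1.045 2.014 -3.141
endloop
endfacet
facet normal -0.875 -0.109 0.472
outer loop
vertex 0.691 2.64 -2.304
vertex 0.346 3.603 -2.72
vertex 0.164 2.665 -3.274
endloop
endfacet
facet normal -0.535 0.839 -0.094
outer loop
vertex 0.346 3.603 -2.72
vertex 1.215 4.106 -3.179
vertex 0.488 3.571 -3.814
endloop
endfacet
facet normal 0.595 0.744 -0.304
outer loop
vertex 1.215 4.106 -3.179
vertex 2.096 3.455 -3.046
vertex 1.569 3.48 -4.016
endloop
endfacet
facet normal 0.195 -0.823 -0.533
outer loop
vertex 0.92 2.589 -4.075
vertex 1.914 2.517 -3.6
vertex 1.045 2.014 -3.141
endloop
endfacet
facet normal -0.504 -0.764 -0.403
outer loop
vertex 0.92 2.589 -4.075
vertex 1.045 2.014 -3.141
vertex 0.164 2.665 -3.274
endloop
endfacet
facet normal -0.727 -0.141 -0.672
outer loop
vertex 0.92 2.589 -4.075
vertex 0.164 2.665 -3.274
vertex 0.488 3.571 -3.814
endloop
endfacet
facet normal -0.165 0.185 -0.969
outer loop
vertex 0.92 2.589 -4.075
vertex 0.488 3.571 -3.814
vertex 1.569 3.48 -4.016
endloop
endfacet
facet normal 0.405 -0.236 -0.883
outer loop
vertex 0.92 2.589 -4.075
vertex 1.569 3.48 -4.016
vertex 1.914 2.517 -3.6
endloop
endfacet
facet normal 0.535 -0.839 0.094
outer loop
vertex 1.045 2.014 -3.141
vertex 1.914 2.517 -3.6
vertex 1.772 2.549 -2.506
endloop
endfacet
facet normal -0.595 -0.744 0.304
outer loop
vertex 0.164 2.665 -3.274
vertex 1.045 2.014 -3.141
vertex 0.691 2.64 -2.304
endloop
endfacet
facet normal -0.956 0.263 -0.132
outer loop
vertex 0.488 3.571 -3.814
vertex 0.164 2.665 -3.274
vertex 0.346 3.603 -2.72
endloop
endfacet
facet normal -0.048 0.790 -0.611
outer loop
vertex 1.569 3.48 -4.016
vertex 0.488 3.571 -3.814
vertex 1.215 4.106 -3.179
endloop
endfacet
facet normal 0.875 0.109 -0.472
outer loop
vertex 1.914 2.517 -3.6
vertex 1.569 3.48 -4.016
vertex 2.096 3.455 -3.046
endloop
endfacet

endsolid
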